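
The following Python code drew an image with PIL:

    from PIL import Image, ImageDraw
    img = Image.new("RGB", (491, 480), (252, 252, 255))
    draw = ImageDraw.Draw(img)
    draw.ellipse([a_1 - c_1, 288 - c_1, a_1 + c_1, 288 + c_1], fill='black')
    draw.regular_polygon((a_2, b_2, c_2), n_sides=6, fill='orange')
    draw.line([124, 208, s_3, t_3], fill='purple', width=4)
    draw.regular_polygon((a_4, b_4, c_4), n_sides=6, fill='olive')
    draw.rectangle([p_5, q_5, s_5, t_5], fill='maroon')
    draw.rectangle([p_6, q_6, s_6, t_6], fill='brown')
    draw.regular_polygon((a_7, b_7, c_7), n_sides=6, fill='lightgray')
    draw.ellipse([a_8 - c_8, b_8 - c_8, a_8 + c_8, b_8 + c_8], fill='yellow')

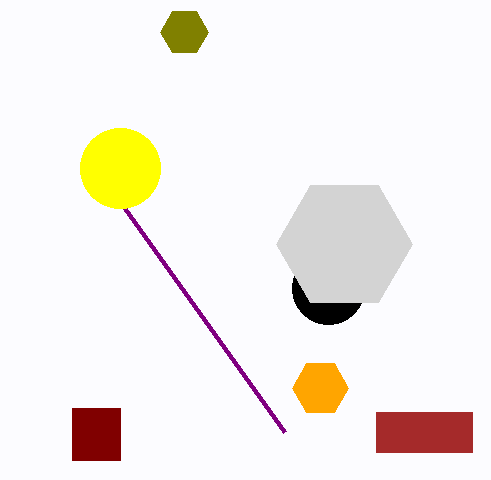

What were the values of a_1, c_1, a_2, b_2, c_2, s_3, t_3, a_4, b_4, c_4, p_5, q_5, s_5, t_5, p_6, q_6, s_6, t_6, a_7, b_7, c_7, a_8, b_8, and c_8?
a_1 = 328, c_1 = 36, a_2 = 320, b_2 = 388, c_2 = 28, s_3 = 284, t_3 = 432, a_4 = 184, b_4 = 32, c_4 = 24, p_5 = 72, q_5 = 408, s_5 = 120, t_5 = 460, p_6 = 376, q_6 = 412, s_6 = 472, t_6 = 452, a_7 = 344, b_7 = 244, c_7 = 68, a_8 = 120, b_8 = 168, c_8 = 40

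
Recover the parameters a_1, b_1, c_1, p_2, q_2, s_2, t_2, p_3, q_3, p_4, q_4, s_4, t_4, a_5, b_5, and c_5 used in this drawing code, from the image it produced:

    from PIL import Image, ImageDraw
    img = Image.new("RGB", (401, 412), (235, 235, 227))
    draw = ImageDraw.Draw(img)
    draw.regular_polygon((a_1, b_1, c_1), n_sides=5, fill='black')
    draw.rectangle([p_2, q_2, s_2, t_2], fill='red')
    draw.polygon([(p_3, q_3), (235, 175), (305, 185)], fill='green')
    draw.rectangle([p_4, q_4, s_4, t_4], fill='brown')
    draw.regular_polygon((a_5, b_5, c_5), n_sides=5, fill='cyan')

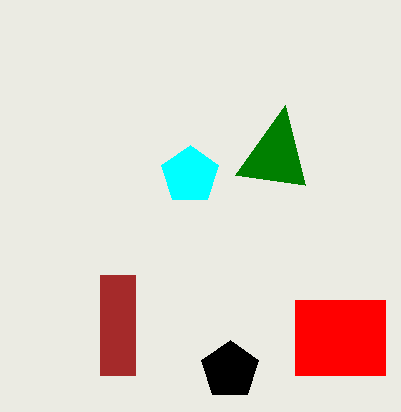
a_1 = 230
b_1 = 370
c_1 = 30
p_2 = 295
q_2 = 300
s_2 = 385
t_2 = 375
p_3 = 285
q_3 = 105
p_4 = 100
q_4 = 275
s_4 = 135
t_4 = 375
a_5 = 190
b_5 = 175
c_5 = 30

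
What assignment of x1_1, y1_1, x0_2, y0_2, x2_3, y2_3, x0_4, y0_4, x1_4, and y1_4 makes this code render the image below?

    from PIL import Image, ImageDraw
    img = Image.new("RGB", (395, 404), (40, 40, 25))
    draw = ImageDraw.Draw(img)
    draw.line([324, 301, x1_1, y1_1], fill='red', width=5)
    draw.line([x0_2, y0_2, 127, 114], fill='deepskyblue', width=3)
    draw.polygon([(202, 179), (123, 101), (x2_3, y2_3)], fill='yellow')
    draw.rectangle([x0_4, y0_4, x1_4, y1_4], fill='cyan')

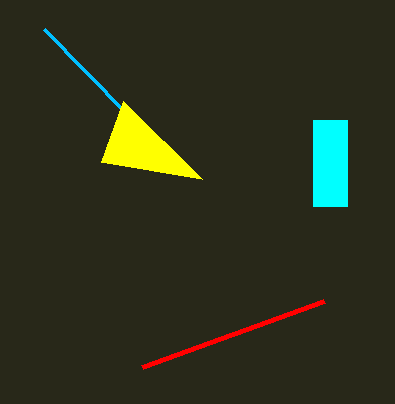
x1_1 = 142; y1_1 = 367; x0_2 = 44; y0_2 = 29; x2_3 = 101; y2_3 = 162; x0_4 = 313; y0_4 = 120; x1_4 = 347; y1_4 = 206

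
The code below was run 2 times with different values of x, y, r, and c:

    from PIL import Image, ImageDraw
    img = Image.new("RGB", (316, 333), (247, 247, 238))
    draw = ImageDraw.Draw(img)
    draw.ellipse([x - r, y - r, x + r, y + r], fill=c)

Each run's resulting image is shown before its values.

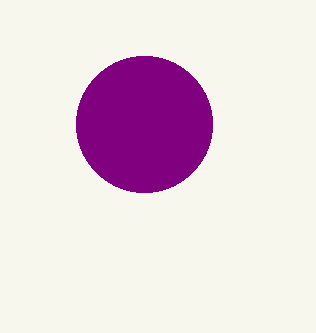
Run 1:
x = 144; y = 124; r = 68; c = 'purple'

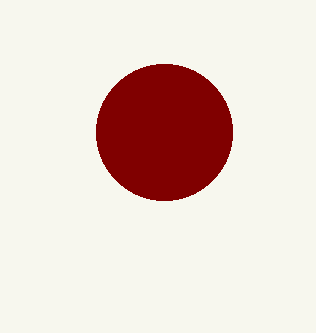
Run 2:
x = 164; y = 132; r = 68; c = 'maroon'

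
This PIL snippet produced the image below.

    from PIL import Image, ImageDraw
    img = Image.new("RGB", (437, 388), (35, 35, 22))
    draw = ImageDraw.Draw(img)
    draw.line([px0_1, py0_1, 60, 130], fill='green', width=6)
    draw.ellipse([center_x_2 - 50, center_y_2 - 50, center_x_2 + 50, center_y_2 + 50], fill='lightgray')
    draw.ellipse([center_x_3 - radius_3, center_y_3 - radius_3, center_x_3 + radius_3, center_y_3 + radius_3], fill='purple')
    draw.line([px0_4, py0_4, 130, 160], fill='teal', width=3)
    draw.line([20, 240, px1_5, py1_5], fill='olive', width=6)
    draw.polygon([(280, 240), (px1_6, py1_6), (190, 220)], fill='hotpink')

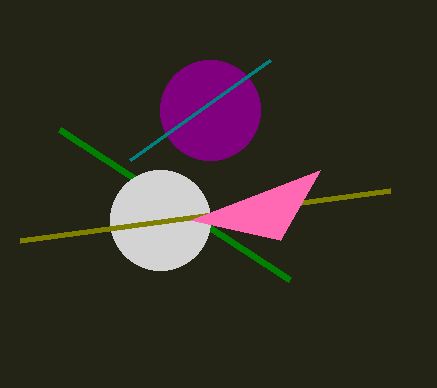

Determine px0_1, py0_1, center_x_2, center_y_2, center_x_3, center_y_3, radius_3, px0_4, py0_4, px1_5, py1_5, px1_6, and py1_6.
px0_1 = 290, py0_1 = 280, center_x_2 = 160, center_y_2 = 220, center_x_3 = 210, center_y_3 = 110, radius_3 = 50, px0_4 = 270, py0_4 = 60, px1_5 = 390, py1_5 = 190, px1_6 = 320, py1_6 = 170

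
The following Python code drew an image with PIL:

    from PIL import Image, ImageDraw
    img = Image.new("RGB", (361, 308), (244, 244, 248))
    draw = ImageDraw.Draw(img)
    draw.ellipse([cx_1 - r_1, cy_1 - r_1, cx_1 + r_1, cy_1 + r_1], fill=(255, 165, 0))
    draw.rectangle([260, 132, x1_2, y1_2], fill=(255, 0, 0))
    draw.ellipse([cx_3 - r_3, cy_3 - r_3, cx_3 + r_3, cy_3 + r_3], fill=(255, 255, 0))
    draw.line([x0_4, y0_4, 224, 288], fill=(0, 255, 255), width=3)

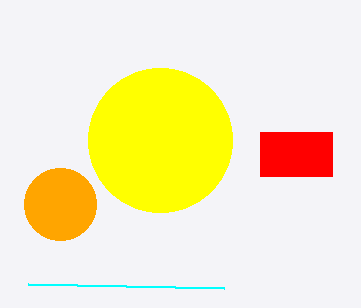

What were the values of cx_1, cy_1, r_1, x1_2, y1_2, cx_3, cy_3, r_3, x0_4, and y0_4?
cx_1 = 60; cy_1 = 204; r_1 = 36; x1_2 = 332; y1_2 = 176; cx_3 = 160; cy_3 = 140; r_3 = 72; x0_4 = 28; y0_4 = 284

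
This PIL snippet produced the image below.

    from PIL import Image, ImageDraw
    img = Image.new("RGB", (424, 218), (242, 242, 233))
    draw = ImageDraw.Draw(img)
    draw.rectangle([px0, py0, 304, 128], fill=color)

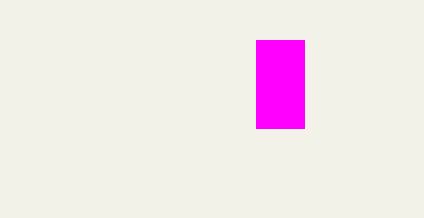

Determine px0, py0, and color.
px0 = 256, py0 = 40, color = 'magenta'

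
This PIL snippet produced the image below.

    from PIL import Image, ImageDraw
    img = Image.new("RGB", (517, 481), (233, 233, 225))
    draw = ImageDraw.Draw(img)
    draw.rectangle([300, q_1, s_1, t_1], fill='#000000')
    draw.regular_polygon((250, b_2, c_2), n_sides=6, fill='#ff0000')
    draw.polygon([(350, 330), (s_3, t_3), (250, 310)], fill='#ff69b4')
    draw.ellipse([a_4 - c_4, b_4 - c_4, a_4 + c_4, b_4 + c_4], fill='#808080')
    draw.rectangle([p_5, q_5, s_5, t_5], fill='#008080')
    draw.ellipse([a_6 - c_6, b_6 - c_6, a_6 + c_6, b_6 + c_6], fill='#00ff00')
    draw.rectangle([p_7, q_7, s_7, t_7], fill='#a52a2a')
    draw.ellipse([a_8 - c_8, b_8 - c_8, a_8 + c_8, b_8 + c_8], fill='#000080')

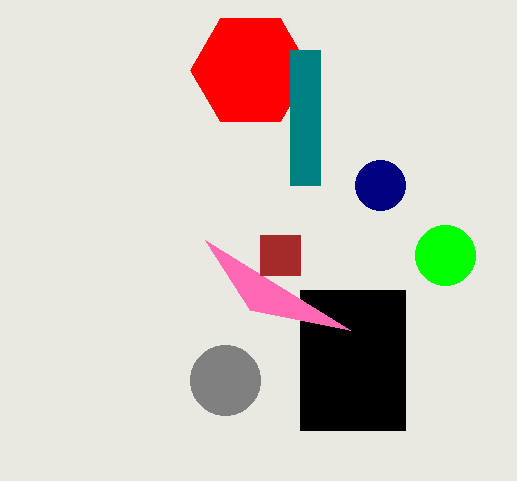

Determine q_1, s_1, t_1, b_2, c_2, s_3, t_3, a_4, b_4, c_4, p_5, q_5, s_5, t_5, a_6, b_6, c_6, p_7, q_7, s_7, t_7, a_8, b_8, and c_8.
q_1 = 290; s_1 = 405; t_1 = 430; b_2 = 70; c_2 = 60; s_3 = 205; t_3 = 240; a_4 = 225; b_4 = 380; c_4 = 35; p_5 = 290; q_5 = 50; s_5 = 320; t_5 = 185; a_6 = 445; b_6 = 255; c_6 = 30; p_7 = 260; q_7 = 235; s_7 = 300; t_7 = 275; a_8 = 380; b_8 = 185; c_8 = 25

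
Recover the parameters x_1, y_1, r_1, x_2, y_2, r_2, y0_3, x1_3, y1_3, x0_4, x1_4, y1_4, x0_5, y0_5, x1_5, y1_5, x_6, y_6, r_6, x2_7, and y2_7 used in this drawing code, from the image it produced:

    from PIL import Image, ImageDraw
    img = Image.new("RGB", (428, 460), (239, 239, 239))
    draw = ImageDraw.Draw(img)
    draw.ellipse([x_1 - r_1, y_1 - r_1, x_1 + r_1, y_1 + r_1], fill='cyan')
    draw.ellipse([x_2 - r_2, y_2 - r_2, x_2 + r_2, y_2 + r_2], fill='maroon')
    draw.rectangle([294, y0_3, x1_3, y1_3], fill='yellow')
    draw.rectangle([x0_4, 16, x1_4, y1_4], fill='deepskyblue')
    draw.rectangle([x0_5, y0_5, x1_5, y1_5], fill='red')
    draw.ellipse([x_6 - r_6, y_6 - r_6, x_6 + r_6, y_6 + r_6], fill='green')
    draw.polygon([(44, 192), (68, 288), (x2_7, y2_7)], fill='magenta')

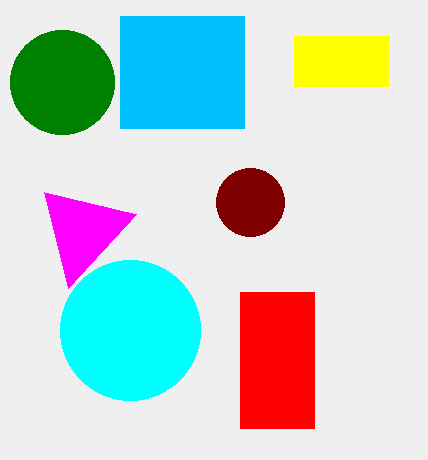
x_1 = 130, y_1 = 330, r_1 = 70, x_2 = 250, y_2 = 202, r_2 = 34, y0_3 = 36, x1_3 = 388, y1_3 = 86, x0_4 = 120, x1_4 = 244, y1_4 = 128, x0_5 = 240, y0_5 = 292, x1_5 = 314, y1_5 = 428, x_6 = 62, y_6 = 82, r_6 = 52, x2_7 = 136, y2_7 = 214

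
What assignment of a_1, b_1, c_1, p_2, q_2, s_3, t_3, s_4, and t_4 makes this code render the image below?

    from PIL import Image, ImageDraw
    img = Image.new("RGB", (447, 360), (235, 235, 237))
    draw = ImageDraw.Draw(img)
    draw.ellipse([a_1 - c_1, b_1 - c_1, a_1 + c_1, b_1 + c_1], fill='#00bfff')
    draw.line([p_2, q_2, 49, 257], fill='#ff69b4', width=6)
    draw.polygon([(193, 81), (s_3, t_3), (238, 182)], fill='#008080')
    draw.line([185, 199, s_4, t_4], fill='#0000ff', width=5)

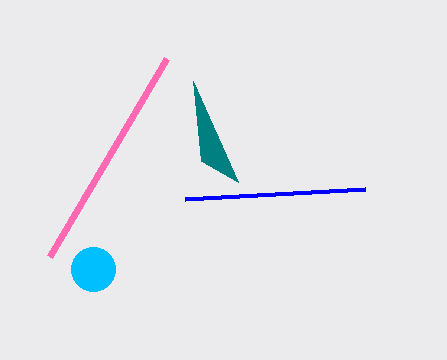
a_1 = 93; b_1 = 269; c_1 = 22; p_2 = 166; q_2 = 59; s_3 = 201; t_3 = 161; s_4 = 365; t_4 = 189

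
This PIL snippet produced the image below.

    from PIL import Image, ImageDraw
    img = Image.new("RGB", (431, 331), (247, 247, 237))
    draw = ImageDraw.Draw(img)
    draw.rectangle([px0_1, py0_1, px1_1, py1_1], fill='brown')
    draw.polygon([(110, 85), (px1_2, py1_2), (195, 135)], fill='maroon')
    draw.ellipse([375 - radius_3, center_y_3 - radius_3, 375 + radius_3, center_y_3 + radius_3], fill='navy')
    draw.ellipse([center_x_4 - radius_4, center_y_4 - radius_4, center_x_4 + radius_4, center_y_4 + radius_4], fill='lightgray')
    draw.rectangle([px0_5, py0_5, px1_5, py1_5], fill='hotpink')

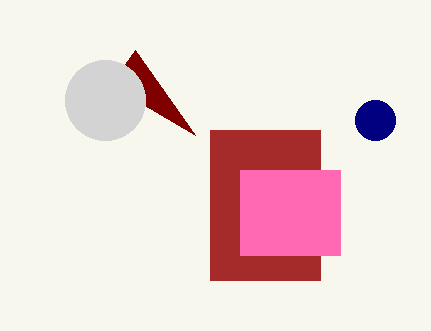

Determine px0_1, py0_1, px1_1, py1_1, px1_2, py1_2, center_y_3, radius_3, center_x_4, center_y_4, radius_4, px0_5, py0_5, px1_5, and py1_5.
px0_1 = 210, py0_1 = 130, px1_1 = 320, py1_1 = 280, px1_2 = 135, py1_2 = 50, center_y_3 = 120, radius_3 = 20, center_x_4 = 105, center_y_4 = 100, radius_4 = 40, px0_5 = 240, py0_5 = 170, px1_5 = 340, py1_5 = 255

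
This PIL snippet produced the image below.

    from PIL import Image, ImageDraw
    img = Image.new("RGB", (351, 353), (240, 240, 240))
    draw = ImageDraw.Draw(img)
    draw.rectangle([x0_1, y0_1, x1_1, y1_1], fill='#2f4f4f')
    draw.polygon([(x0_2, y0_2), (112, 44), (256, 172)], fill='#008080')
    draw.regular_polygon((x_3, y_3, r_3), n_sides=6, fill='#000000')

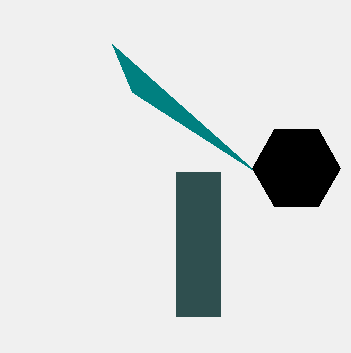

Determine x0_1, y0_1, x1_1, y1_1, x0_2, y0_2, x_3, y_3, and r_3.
x0_1 = 176, y0_1 = 172, x1_1 = 220, y1_1 = 316, x0_2 = 132, y0_2 = 92, x_3 = 296, y_3 = 168, r_3 = 44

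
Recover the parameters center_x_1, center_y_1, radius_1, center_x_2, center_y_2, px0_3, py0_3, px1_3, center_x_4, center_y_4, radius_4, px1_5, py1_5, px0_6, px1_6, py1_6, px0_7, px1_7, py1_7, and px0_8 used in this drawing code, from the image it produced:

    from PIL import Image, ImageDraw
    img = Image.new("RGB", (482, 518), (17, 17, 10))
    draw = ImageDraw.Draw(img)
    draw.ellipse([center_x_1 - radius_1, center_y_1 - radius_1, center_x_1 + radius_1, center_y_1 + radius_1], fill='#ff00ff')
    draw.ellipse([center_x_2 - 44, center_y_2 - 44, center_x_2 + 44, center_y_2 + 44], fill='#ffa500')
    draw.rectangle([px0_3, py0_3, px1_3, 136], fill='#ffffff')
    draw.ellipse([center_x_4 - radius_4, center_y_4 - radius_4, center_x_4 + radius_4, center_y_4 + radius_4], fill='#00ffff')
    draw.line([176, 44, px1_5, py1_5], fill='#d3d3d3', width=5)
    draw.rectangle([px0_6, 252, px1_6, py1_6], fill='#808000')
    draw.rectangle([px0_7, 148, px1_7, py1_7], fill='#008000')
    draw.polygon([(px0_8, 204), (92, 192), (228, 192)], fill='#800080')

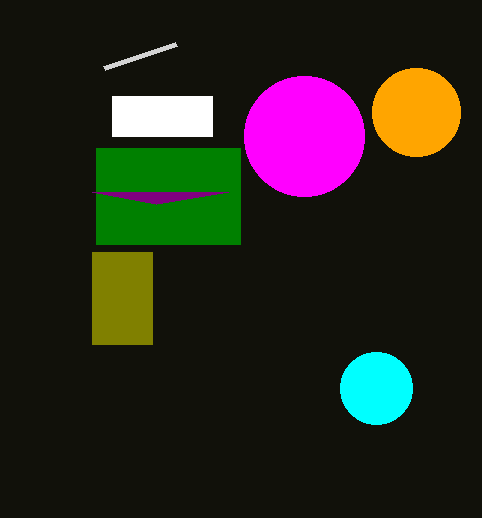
center_x_1 = 304
center_y_1 = 136
radius_1 = 60
center_x_2 = 416
center_y_2 = 112
px0_3 = 112
py0_3 = 96
px1_3 = 212
center_x_4 = 376
center_y_4 = 388
radius_4 = 36
px1_5 = 104
py1_5 = 68
px0_6 = 92
px1_6 = 152
py1_6 = 344
px0_7 = 96
px1_7 = 240
py1_7 = 244
px0_8 = 156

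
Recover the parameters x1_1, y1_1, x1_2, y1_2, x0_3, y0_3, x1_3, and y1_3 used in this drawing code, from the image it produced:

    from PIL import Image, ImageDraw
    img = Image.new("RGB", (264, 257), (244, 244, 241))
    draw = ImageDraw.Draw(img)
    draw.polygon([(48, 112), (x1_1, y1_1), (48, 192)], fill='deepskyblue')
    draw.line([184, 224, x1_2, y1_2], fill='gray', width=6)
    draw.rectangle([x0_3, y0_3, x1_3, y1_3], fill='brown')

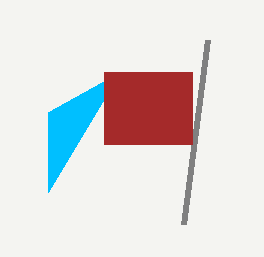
x1_1 = 120, y1_1 = 72, x1_2 = 208, y1_2 = 40, x0_3 = 104, y0_3 = 72, x1_3 = 192, y1_3 = 144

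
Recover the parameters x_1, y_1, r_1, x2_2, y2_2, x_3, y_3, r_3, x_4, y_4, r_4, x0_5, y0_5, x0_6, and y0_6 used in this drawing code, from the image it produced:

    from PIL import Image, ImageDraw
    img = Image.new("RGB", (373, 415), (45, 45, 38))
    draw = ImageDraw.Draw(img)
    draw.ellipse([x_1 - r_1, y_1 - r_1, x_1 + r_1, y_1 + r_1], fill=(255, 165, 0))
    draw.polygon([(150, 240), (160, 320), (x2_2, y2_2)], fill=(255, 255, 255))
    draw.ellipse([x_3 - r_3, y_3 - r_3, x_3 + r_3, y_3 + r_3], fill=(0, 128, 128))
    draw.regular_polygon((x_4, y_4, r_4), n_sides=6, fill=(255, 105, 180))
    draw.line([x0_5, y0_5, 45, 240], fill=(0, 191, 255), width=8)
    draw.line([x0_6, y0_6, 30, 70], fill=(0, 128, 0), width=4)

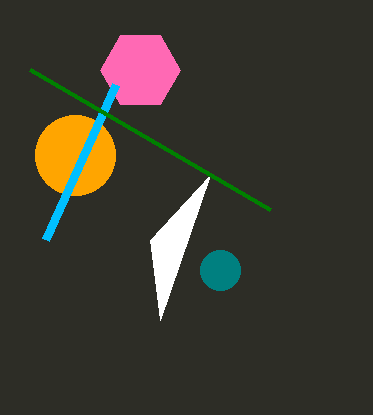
x_1 = 75
y_1 = 155
r_1 = 40
x2_2 = 210
y2_2 = 175
x_3 = 220
y_3 = 270
r_3 = 20
x_4 = 140
y_4 = 70
r_4 = 40
x0_5 = 115
y0_5 = 85
x0_6 = 270
y0_6 = 210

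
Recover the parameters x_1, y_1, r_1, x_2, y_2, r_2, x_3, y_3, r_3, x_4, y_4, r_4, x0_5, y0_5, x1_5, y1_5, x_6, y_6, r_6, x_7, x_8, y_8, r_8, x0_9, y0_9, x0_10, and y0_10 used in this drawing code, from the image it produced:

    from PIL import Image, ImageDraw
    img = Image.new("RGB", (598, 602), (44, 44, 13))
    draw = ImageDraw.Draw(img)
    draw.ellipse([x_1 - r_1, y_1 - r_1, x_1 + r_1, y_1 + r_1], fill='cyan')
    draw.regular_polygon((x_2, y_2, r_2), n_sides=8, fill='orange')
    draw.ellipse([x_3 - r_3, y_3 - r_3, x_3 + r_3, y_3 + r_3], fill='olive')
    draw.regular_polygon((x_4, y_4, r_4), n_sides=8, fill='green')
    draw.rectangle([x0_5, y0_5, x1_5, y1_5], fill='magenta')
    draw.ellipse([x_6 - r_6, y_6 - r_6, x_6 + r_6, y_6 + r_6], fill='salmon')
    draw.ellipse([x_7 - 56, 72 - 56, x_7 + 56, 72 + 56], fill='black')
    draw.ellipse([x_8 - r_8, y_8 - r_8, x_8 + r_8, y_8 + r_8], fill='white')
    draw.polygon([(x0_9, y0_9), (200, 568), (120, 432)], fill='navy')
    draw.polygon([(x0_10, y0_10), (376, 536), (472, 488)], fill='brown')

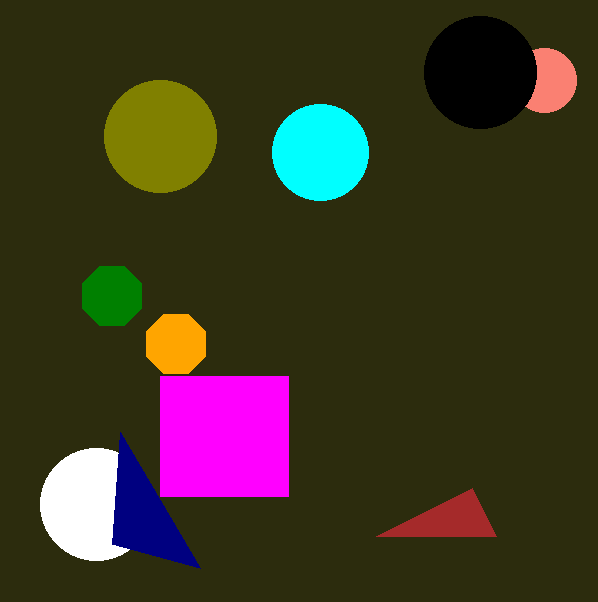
x_1 = 320; y_1 = 152; r_1 = 48; x_2 = 176; y_2 = 344; r_2 = 32; x_3 = 160; y_3 = 136; r_3 = 56; x_4 = 112; y_4 = 296; r_4 = 32; x0_5 = 160; y0_5 = 376; x1_5 = 288; y1_5 = 496; x_6 = 544; y_6 = 80; r_6 = 32; x_7 = 480; x_8 = 96; y_8 = 504; r_8 = 56; x0_9 = 112; y0_9 = 544; x0_10 = 496; y0_10 = 536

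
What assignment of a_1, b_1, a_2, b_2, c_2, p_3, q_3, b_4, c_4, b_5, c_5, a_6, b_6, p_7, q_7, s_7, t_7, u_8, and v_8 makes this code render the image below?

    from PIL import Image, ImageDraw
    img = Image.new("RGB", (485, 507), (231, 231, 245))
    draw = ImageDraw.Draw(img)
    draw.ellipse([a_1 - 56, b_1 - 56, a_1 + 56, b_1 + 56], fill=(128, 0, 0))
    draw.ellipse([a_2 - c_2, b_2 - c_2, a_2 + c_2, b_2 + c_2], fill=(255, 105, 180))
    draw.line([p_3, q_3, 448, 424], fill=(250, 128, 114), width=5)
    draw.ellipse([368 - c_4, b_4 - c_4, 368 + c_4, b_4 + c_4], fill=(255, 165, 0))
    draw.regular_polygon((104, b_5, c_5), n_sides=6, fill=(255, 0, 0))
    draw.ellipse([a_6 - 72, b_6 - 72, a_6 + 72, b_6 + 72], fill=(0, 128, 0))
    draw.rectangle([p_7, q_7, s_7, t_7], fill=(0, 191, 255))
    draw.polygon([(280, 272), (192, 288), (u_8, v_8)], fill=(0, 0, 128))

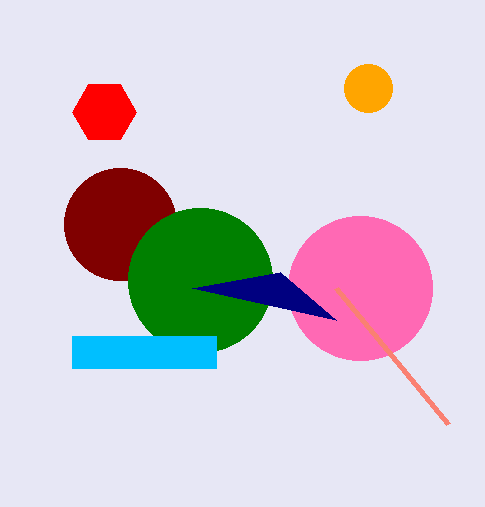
a_1 = 120; b_1 = 224; a_2 = 360; b_2 = 288; c_2 = 72; p_3 = 336; q_3 = 288; b_4 = 88; c_4 = 24; b_5 = 112; c_5 = 32; a_6 = 200; b_6 = 280; p_7 = 72; q_7 = 336; s_7 = 216; t_7 = 368; u_8 = 336; v_8 = 320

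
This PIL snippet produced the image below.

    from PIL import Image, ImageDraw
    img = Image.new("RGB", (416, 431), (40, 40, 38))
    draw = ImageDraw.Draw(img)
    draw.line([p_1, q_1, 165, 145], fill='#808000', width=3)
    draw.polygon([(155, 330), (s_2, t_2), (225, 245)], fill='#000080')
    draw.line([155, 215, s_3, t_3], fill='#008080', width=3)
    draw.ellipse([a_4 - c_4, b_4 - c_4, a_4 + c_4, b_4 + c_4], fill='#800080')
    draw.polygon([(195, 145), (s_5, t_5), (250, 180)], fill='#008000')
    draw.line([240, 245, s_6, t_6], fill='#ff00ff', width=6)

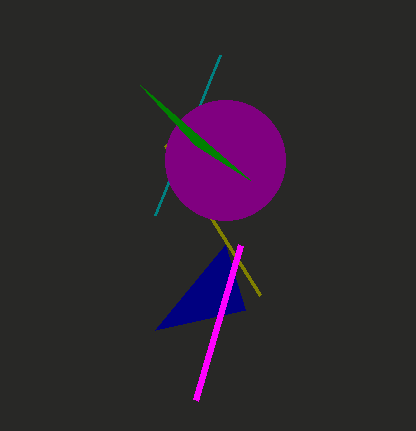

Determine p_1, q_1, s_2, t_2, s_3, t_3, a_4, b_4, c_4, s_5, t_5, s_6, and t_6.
p_1 = 260
q_1 = 295
s_2 = 245
t_2 = 310
s_3 = 220
t_3 = 55
a_4 = 225
b_4 = 160
c_4 = 60
s_5 = 140
t_5 = 85
s_6 = 195
t_6 = 400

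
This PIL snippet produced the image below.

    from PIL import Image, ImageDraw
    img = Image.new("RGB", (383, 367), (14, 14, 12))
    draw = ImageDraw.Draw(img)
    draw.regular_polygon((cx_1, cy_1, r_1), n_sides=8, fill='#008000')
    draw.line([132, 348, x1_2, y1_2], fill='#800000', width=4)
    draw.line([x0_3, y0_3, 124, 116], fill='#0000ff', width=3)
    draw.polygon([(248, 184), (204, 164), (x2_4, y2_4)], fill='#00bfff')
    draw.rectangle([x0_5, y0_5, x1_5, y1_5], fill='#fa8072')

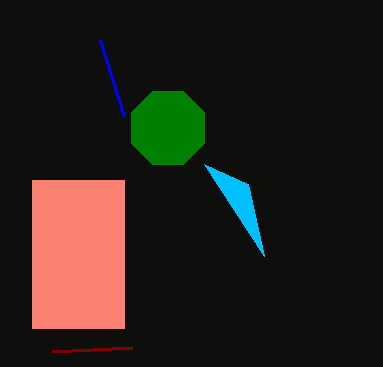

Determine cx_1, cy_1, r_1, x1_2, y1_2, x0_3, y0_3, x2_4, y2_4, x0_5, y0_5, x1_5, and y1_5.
cx_1 = 168, cy_1 = 128, r_1 = 40, x1_2 = 52, y1_2 = 352, x0_3 = 100, y0_3 = 40, x2_4 = 264, y2_4 = 256, x0_5 = 32, y0_5 = 180, x1_5 = 124, y1_5 = 328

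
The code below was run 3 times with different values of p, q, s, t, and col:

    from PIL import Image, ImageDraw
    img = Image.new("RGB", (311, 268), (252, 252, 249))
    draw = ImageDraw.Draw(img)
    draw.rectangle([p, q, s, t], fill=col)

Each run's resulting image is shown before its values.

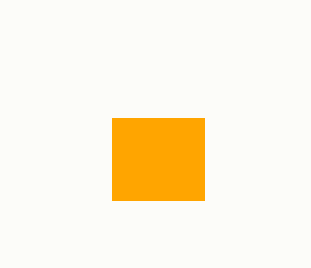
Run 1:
p = 112
q = 118
s = 204
t = 200
col = 'orange'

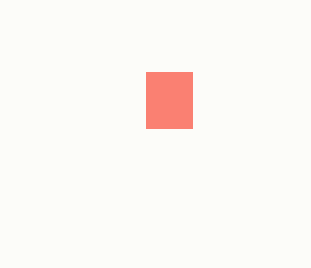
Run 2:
p = 146, q = 72, s = 192, t = 128, col = 'salmon'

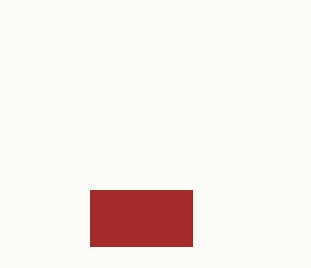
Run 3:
p = 90; q = 190; s = 192; t = 246; col = 'brown'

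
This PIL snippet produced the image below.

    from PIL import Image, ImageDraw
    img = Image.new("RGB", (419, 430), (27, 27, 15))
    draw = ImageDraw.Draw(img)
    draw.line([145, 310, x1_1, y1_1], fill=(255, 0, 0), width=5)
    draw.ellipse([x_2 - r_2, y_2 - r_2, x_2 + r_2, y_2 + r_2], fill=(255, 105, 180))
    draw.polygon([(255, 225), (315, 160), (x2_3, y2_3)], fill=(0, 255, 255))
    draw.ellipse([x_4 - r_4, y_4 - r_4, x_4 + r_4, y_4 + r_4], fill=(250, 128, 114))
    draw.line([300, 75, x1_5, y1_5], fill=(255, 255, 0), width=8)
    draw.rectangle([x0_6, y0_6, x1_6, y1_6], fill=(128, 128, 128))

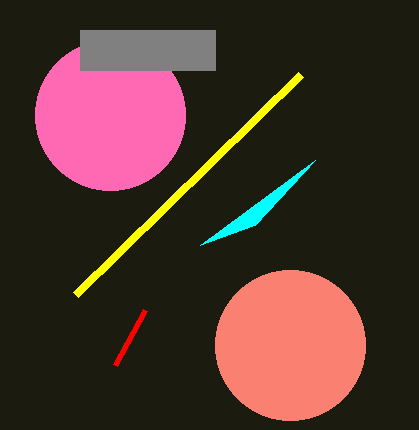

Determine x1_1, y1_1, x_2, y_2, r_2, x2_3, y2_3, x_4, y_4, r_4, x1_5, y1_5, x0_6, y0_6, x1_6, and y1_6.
x1_1 = 115, y1_1 = 365, x_2 = 110, y_2 = 115, r_2 = 75, x2_3 = 200, y2_3 = 245, x_4 = 290, y_4 = 345, r_4 = 75, x1_5 = 75, y1_5 = 295, x0_6 = 80, y0_6 = 30, x1_6 = 215, y1_6 = 70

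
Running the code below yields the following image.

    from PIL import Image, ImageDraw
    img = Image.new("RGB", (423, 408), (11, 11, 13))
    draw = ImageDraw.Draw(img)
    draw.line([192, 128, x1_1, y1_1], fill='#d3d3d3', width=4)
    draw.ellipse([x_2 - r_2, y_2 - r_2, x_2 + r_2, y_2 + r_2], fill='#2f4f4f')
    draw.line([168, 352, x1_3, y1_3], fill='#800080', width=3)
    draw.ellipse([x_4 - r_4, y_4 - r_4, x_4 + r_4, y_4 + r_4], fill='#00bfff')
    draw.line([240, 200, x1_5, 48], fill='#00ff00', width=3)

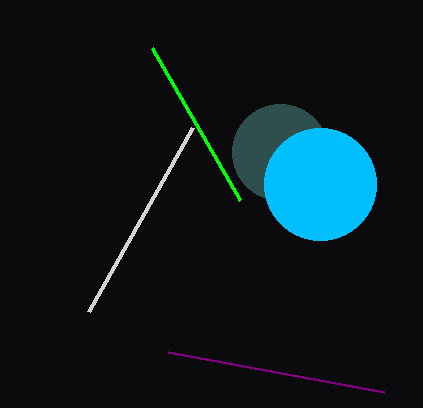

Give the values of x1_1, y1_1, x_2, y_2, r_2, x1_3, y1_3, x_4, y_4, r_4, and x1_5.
x1_1 = 88, y1_1 = 312, x_2 = 280, y_2 = 152, r_2 = 48, x1_3 = 384, y1_3 = 392, x_4 = 320, y_4 = 184, r_4 = 56, x1_5 = 152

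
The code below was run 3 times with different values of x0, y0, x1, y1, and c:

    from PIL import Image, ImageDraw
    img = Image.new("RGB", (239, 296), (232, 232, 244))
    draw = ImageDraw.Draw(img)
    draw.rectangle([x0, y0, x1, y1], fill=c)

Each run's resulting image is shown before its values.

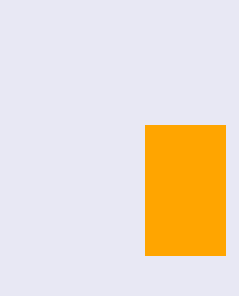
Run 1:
x0 = 145
y0 = 125
x1 = 225
y1 = 255
c = 'orange'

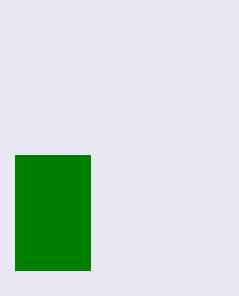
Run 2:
x0 = 15
y0 = 155
x1 = 90
y1 = 270
c = 'green'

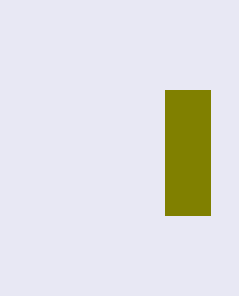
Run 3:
x0 = 165, y0 = 90, x1 = 210, y1 = 215, c = 'olive'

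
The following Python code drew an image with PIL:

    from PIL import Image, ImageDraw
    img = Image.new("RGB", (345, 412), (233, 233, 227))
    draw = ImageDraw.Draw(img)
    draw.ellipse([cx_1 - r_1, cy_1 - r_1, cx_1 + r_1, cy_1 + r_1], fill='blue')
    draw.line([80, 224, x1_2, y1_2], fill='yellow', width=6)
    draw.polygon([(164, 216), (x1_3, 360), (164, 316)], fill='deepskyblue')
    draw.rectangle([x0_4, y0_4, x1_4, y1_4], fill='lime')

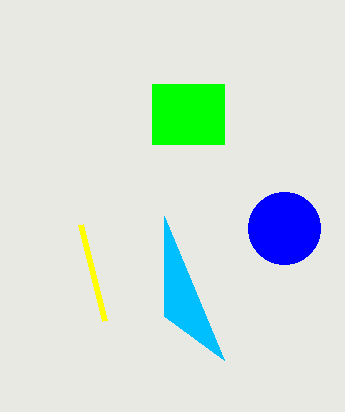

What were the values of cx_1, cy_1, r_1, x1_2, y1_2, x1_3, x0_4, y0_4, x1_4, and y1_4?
cx_1 = 284
cy_1 = 228
r_1 = 36
x1_2 = 104
y1_2 = 320
x1_3 = 224
x0_4 = 152
y0_4 = 84
x1_4 = 224
y1_4 = 144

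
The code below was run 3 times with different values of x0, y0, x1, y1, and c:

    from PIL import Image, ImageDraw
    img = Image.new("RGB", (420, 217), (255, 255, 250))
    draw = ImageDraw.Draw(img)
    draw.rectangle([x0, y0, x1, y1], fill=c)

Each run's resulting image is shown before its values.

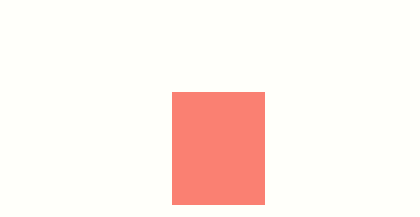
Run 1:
x0 = 172; y0 = 92; x1 = 264; y1 = 204; c = 'salmon'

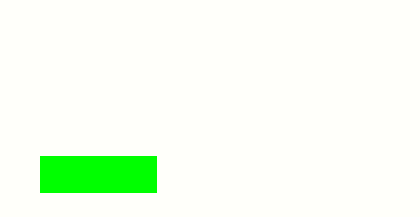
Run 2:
x0 = 40; y0 = 156; x1 = 156; y1 = 192; c = 'lime'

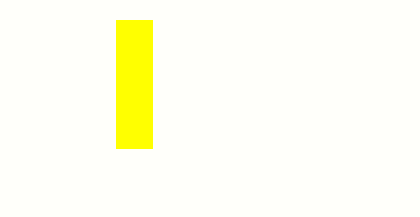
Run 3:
x0 = 116; y0 = 20; x1 = 152; y1 = 148; c = 'yellow'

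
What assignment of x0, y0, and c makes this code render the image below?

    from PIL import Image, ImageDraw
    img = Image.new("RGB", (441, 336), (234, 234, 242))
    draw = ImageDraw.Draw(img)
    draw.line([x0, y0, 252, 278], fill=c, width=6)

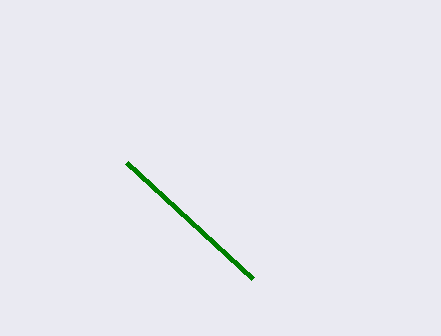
x0 = 126, y0 = 162, c = 'green'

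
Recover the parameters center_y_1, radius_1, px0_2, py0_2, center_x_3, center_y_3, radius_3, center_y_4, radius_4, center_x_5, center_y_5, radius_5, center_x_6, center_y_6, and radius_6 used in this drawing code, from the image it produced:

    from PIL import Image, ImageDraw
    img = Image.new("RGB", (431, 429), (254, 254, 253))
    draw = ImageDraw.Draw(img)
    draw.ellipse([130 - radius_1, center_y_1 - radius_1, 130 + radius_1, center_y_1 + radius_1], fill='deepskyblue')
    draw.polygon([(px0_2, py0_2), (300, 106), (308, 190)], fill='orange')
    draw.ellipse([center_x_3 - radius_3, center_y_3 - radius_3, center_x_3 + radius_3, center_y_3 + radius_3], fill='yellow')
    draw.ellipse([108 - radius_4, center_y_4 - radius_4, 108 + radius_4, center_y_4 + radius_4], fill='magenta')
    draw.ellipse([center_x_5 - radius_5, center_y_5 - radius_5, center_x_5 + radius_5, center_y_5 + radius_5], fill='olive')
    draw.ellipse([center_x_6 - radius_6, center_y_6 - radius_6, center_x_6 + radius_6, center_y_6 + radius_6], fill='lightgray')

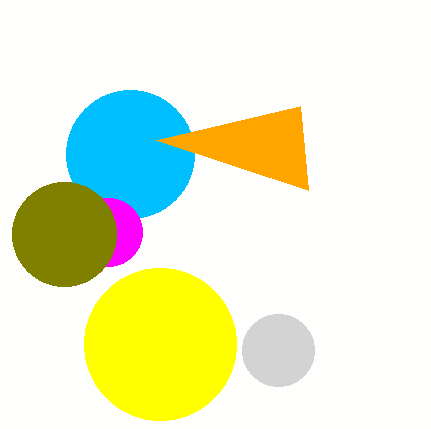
center_y_1 = 154; radius_1 = 64; px0_2 = 156; py0_2 = 140; center_x_3 = 160; center_y_3 = 344; radius_3 = 76; center_y_4 = 232; radius_4 = 34; center_x_5 = 64; center_y_5 = 234; radius_5 = 52; center_x_6 = 278; center_y_6 = 350; radius_6 = 36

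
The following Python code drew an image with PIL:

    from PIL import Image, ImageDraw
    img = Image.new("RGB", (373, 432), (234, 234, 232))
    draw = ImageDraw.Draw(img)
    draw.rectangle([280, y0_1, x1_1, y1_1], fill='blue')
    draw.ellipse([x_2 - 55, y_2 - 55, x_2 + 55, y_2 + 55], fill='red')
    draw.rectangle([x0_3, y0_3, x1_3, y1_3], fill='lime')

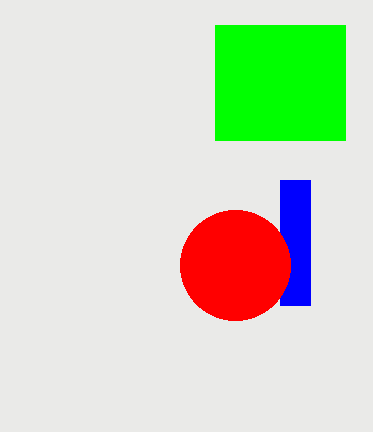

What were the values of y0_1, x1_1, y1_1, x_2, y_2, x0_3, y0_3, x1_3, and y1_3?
y0_1 = 180
x1_1 = 310
y1_1 = 305
x_2 = 235
y_2 = 265
x0_3 = 215
y0_3 = 25
x1_3 = 345
y1_3 = 140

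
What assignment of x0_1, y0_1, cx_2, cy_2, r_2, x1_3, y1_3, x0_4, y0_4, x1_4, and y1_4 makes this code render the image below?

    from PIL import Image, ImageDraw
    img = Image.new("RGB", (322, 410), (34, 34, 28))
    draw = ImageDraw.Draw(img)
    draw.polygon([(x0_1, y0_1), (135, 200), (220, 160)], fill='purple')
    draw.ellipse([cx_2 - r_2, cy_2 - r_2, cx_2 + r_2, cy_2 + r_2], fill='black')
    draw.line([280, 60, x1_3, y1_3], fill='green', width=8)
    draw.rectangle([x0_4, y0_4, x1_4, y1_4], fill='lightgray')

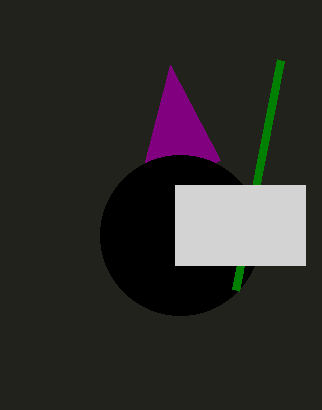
x0_1 = 170, y0_1 = 65, cx_2 = 180, cy_2 = 235, r_2 = 80, x1_3 = 235, y1_3 = 290, x0_4 = 175, y0_4 = 185, x1_4 = 305, y1_4 = 265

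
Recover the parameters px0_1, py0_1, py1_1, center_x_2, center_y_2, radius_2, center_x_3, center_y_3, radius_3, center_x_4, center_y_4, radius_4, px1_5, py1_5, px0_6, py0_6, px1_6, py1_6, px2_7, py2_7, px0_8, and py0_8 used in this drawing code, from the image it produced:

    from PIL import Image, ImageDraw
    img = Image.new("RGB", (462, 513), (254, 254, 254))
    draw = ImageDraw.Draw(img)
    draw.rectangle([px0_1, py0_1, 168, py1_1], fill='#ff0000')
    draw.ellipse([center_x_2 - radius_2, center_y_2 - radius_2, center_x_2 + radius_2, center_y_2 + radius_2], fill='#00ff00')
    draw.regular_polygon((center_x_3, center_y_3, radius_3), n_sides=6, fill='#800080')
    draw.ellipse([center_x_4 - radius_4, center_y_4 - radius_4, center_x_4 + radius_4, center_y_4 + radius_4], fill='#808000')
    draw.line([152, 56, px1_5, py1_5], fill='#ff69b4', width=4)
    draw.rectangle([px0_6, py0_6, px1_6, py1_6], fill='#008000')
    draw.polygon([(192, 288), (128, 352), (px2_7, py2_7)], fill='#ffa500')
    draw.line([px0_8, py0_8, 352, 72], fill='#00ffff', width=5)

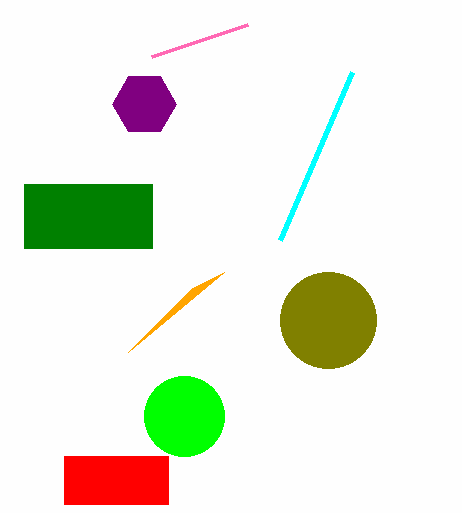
px0_1 = 64, py0_1 = 456, py1_1 = 504, center_x_2 = 184, center_y_2 = 416, radius_2 = 40, center_x_3 = 144, center_y_3 = 104, radius_3 = 32, center_x_4 = 328, center_y_4 = 320, radius_4 = 48, px1_5 = 248, py1_5 = 24, px0_6 = 24, py0_6 = 184, px1_6 = 152, py1_6 = 248, px2_7 = 224, py2_7 = 272, px0_8 = 280, py0_8 = 240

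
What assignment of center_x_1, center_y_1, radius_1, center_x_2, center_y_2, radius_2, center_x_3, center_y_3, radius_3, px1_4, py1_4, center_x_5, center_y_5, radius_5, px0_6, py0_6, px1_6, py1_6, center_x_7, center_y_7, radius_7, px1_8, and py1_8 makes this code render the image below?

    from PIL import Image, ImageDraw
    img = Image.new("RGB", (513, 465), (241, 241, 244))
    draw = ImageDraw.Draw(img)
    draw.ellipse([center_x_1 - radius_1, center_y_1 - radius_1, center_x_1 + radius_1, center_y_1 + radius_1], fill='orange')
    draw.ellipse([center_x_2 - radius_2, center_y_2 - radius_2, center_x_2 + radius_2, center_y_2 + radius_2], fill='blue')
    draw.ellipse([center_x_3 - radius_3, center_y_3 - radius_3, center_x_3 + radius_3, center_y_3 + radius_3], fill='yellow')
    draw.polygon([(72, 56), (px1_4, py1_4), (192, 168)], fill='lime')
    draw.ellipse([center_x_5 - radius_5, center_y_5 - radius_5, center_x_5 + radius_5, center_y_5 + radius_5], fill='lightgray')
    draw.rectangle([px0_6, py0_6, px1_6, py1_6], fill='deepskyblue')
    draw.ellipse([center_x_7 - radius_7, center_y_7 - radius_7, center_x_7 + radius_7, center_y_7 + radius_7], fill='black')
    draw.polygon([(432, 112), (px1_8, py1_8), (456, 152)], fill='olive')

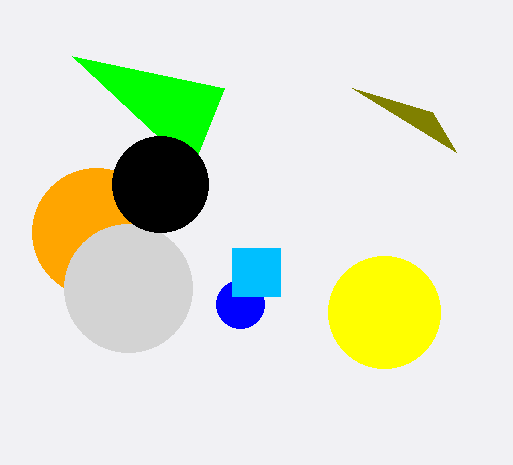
center_x_1 = 96, center_y_1 = 232, radius_1 = 64, center_x_2 = 240, center_y_2 = 304, radius_2 = 24, center_x_3 = 384, center_y_3 = 312, radius_3 = 56, px1_4 = 224, py1_4 = 88, center_x_5 = 128, center_y_5 = 288, radius_5 = 64, px0_6 = 232, py0_6 = 248, px1_6 = 280, py1_6 = 296, center_x_7 = 160, center_y_7 = 184, radius_7 = 48, px1_8 = 352, py1_8 = 88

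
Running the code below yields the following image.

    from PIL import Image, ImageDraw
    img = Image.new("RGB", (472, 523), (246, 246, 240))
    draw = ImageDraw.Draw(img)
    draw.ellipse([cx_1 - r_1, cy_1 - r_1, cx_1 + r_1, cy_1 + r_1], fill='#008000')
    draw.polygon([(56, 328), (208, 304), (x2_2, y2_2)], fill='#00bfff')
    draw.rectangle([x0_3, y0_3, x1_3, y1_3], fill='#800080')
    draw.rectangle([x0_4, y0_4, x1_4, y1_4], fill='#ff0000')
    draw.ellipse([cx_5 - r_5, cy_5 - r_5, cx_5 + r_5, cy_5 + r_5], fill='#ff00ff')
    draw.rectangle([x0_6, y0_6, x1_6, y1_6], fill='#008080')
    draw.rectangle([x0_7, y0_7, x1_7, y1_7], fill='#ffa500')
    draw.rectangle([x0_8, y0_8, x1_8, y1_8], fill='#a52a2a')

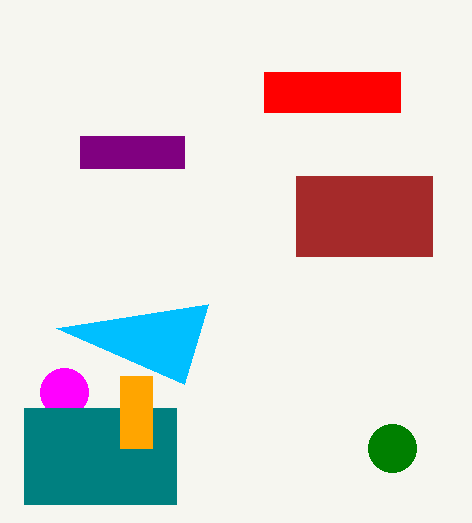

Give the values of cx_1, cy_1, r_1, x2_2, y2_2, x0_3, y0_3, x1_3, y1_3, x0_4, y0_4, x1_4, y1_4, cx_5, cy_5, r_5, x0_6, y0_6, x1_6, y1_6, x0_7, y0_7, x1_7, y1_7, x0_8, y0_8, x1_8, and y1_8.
cx_1 = 392
cy_1 = 448
r_1 = 24
x2_2 = 184
y2_2 = 384
x0_3 = 80
y0_3 = 136
x1_3 = 184
y1_3 = 168
x0_4 = 264
y0_4 = 72
x1_4 = 400
y1_4 = 112
cx_5 = 64
cy_5 = 392
r_5 = 24
x0_6 = 24
y0_6 = 408
x1_6 = 176
y1_6 = 504
x0_7 = 120
y0_7 = 376
x1_7 = 152
y1_7 = 448
x0_8 = 296
y0_8 = 176
x1_8 = 432
y1_8 = 256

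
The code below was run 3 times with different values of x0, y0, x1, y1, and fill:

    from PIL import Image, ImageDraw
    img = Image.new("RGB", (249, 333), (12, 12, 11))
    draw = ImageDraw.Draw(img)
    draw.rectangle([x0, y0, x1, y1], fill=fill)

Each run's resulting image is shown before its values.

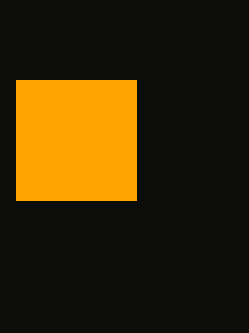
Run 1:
x0 = 16; y0 = 80; x1 = 136; y1 = 200; fill = 'orange'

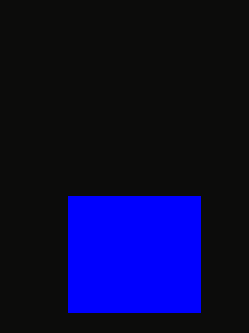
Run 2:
x0 = 68, y0 = 196, x1 = 200, y1 = 312, fill = 'blue'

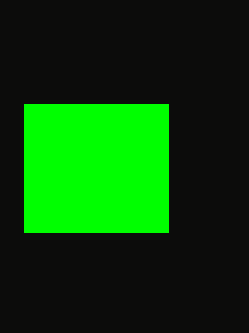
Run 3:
x0 = 24; y0 = 104; x1 = 168; y1 = 232; fill = 'lime'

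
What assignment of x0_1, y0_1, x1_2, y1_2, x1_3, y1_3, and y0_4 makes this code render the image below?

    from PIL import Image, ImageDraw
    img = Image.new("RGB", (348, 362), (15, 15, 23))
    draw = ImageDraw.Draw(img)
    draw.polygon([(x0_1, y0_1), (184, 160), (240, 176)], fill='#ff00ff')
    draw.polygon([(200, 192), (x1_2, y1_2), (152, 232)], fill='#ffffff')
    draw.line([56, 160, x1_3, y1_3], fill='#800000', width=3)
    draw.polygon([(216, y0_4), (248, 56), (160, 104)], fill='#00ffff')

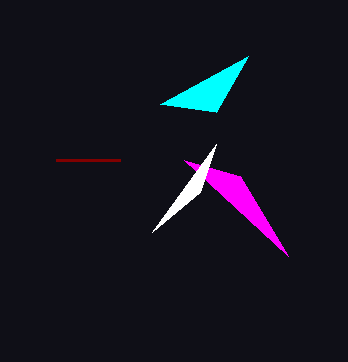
x0_1 = 288, y0_1 = 256, x1_2 = 216, y1_2 = 144, x1_3 = 120, y1_3 = 160, y0_4 = 112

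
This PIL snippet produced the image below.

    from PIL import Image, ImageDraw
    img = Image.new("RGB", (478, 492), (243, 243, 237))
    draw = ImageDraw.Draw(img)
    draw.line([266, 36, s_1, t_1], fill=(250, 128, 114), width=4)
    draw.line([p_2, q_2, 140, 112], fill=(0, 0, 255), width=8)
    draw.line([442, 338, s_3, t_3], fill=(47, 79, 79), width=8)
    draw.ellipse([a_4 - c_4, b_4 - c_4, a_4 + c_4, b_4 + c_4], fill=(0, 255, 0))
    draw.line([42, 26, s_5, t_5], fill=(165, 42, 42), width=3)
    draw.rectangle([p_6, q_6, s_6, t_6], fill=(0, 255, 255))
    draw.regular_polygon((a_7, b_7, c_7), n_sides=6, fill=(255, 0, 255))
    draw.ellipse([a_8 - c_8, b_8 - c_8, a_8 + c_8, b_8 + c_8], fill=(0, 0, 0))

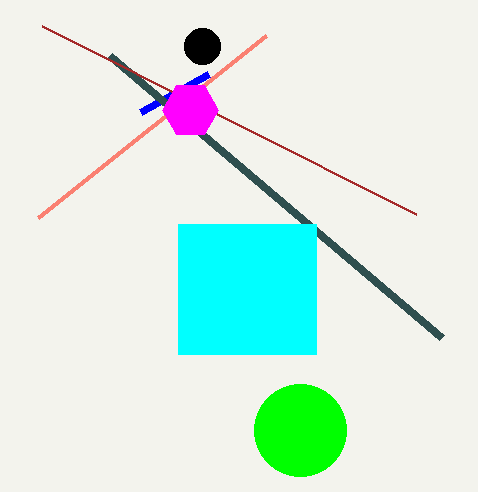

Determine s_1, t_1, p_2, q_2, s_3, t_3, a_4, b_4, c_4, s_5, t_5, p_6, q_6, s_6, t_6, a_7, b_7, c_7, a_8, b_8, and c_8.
s_1 = 38
t_1 = 218
p_2 = 208
q_2 = 74
s_3 = 110
t_3 = 56
a_4 = 300
b_4 = 430
c_4 = 46
s_5 = 416
t_5 = 214
p_6 = 178
q_6 = 224
s_6 = 316
t_6 = 354
a_7 = 190
b_7 = 110
c_7 = 28
a_8 = 202
b_8 = 46
c_8 = 18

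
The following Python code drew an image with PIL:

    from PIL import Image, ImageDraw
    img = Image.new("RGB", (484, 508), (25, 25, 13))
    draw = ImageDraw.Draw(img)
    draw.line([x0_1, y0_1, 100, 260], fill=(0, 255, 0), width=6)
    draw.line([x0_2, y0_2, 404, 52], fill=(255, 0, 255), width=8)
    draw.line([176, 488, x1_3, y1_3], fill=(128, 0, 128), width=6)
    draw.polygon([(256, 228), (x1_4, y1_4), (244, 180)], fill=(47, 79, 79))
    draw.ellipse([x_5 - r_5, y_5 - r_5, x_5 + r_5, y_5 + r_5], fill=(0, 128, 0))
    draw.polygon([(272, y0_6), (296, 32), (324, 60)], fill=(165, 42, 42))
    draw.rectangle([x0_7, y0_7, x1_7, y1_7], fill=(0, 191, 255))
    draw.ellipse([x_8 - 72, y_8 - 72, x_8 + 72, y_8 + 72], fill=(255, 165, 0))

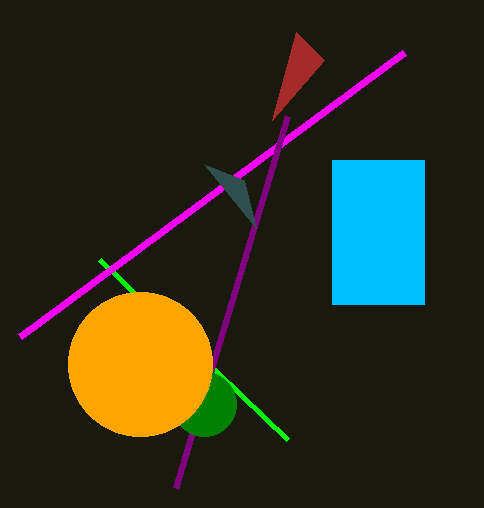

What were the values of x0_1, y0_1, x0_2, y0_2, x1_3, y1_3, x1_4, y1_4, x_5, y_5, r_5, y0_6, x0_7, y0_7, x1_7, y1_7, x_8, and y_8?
x0_1 = 288, y0_1 = 440, x0_2 = 20, y0_2 = 336, x1_3 = 288, y1_3 = 116, x1_4 = 204, y1_4 = 164, x_5 = 204, y_5 = 404, r_5 = 32, y0_6 = 120, x0_7 = 332, y0_7 = 160, x1_7 = 424, y1_7 = 304, x_8 = 140, y_8 = 364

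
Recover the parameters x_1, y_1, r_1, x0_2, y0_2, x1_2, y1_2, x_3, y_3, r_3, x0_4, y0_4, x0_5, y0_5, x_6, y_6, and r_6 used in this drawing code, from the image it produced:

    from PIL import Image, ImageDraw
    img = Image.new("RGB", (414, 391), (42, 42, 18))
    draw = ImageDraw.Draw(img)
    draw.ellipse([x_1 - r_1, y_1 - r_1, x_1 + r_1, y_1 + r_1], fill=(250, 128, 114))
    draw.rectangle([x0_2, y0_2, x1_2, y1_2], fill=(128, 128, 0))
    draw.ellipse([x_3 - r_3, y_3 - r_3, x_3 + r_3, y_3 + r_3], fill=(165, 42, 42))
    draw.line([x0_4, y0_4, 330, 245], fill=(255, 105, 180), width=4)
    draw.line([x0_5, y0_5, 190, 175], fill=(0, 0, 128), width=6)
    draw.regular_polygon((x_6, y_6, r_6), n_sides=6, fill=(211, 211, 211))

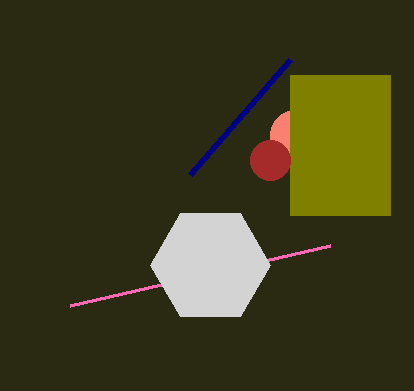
x_1 = 295
y_1 = 135
r_1 = 25
x0_2 = 290
y0_2 = 75
x1_2 = 390
y1_2 = 215
x_3 = 270
y_3 = 160
r_3 = 20
x0_4 = 70
y0_4 = 305
x0_5 = 290
y0_5 = 60
x_6 = 210
y_6 = 265
r_6 = 60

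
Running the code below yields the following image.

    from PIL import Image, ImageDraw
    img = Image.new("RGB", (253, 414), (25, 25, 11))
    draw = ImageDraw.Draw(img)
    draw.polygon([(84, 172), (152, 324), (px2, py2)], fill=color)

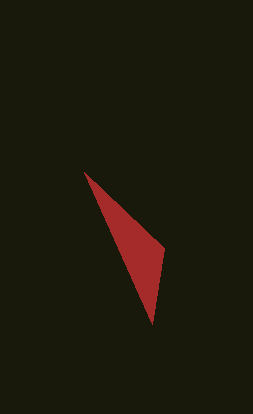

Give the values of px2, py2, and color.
px2 = 164, py2 = 248, color = 'brown'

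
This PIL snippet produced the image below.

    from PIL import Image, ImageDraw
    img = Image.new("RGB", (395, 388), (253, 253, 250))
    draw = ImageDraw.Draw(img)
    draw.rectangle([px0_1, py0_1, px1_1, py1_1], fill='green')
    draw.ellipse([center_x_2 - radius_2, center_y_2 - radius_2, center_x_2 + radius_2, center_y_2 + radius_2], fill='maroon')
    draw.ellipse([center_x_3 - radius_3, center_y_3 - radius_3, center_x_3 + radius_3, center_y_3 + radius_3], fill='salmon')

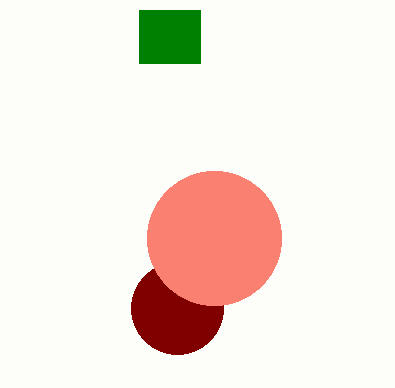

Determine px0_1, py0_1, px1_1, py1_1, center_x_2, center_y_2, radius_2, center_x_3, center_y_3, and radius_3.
px0_1 = 139; py0_1 = 10; px1_1 = 200; py1_1 = 63; center_x_2 = 177; center_y_2 = 308; radius_2 = 46; center_x_3 = 214; center_y_3 = 238; radius_3 = 67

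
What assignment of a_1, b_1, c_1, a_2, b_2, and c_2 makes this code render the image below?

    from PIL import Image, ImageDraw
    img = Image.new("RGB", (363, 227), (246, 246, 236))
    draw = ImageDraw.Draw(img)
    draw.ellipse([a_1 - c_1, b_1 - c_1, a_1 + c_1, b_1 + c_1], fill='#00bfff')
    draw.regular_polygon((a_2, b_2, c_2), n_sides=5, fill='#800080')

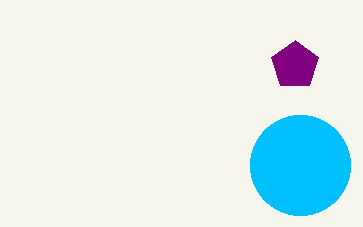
a_1 = 300
b_1 = 165
c_1 = 50
a_2 = 295
b_2 = 65
c_2 = 25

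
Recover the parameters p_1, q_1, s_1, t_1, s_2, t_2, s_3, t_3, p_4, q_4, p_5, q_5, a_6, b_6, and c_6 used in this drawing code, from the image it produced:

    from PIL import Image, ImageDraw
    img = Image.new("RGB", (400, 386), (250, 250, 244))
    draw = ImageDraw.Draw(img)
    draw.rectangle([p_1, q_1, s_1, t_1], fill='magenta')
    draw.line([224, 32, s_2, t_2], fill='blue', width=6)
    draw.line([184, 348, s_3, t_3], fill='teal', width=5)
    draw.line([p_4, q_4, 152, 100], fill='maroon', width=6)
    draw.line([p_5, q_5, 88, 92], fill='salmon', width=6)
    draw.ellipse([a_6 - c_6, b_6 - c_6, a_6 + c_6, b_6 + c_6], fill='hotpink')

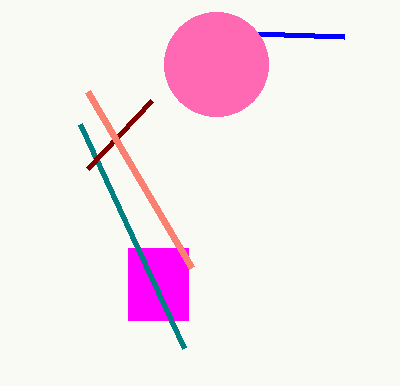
p_1 = 128, q_1 = 248, s_1 = 188, t_1 = 320, s_2 = 344, t_2 = 36, s_3 = 80, t_3 = 124, p_4 = 88, q_4 = 168, p_5 = 192, q_5 = 268, a_6 = 216, b_6 = 64, c_6 = 52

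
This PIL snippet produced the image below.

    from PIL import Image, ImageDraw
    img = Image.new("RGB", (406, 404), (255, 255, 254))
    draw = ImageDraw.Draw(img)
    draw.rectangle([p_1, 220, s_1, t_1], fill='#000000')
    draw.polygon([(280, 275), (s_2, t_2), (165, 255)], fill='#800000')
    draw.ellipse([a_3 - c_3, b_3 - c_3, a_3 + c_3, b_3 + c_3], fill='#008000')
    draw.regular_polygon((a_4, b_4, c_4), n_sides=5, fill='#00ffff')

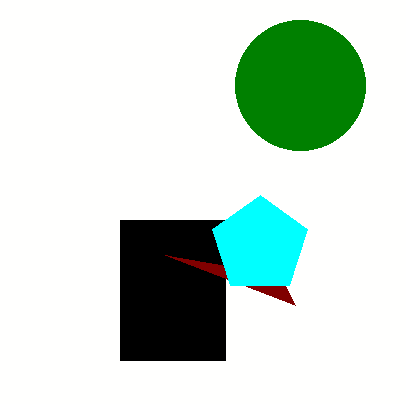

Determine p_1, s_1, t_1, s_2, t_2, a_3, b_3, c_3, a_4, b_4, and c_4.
p_1 = 120, s_1 = 225, t_1 = 360, s_2 = 295, t_2 = 305, a_3 = 300, b_3 = 85, c_3 = 65, a_4 = 260, b_4 = 245, c_4 = 50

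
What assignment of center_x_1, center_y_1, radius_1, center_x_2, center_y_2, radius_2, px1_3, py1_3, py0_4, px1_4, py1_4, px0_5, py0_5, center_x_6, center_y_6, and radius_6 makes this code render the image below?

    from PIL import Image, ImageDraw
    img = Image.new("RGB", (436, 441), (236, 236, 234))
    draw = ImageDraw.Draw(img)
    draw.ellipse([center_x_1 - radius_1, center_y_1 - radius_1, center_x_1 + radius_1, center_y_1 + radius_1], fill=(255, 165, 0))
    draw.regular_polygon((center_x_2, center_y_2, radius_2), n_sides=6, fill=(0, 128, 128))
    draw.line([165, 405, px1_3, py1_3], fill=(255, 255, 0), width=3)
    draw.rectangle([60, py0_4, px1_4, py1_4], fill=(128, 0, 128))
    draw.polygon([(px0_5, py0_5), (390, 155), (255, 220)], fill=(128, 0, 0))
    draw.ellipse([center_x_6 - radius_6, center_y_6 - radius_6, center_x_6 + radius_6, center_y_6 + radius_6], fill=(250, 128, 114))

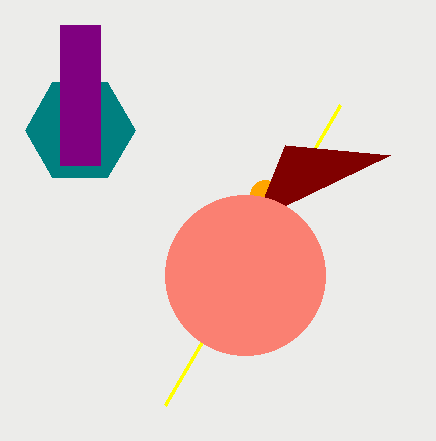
center_x_1 = 265; center_y_1 = 195; radius_1 = 15; center_x_2 = 80; center_y_2 = 130; radius_2 = 55; px1_3 = 340; py1_3 = 105; py0_4 = 25; px1_4 = 100; py1_4 = 165; px0_5 = 285; py0_5 = 145; center_x_6 = 245; center_y_6 = 275; radius_6 = 80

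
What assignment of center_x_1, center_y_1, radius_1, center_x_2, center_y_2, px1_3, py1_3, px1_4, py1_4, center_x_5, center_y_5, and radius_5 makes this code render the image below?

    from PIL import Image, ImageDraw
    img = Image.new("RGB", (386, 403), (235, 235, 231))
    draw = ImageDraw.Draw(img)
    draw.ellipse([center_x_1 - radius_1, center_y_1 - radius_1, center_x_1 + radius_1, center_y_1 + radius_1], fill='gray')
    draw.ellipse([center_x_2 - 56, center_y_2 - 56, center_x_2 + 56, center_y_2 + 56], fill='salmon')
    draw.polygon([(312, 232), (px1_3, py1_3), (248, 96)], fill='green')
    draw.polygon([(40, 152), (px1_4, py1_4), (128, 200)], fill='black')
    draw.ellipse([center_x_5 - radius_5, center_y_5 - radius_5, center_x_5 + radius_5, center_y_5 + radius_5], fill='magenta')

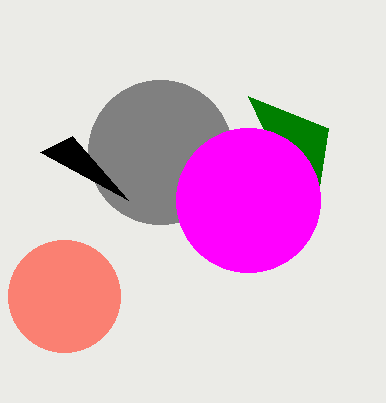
center_x_1 = 160
center_y_1 = 152
radius_1 = 72
center_x_2 = 64
center_y_2 = 296
px1_3 = 328
py1_3 = 128
px1_4 = 72
py1_4 = 136
center_x_5 = 248
center_y_5 = 200
radius_5 = 72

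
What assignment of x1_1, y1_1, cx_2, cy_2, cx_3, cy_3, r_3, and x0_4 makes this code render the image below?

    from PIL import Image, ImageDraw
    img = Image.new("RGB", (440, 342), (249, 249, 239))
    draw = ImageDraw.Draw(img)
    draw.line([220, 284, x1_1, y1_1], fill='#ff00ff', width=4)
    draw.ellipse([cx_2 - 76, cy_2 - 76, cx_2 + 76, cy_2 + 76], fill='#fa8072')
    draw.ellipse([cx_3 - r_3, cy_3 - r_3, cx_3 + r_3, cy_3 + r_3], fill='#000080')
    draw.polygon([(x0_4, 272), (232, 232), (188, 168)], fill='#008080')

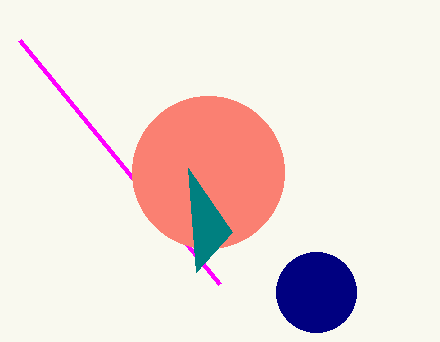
x1_1 = 20, y1_1 = 40, cx_2 = 208, cy_2 = 172, cx_3 = 316, cy_3 = 292, r_3 = 40, x0_4 = 196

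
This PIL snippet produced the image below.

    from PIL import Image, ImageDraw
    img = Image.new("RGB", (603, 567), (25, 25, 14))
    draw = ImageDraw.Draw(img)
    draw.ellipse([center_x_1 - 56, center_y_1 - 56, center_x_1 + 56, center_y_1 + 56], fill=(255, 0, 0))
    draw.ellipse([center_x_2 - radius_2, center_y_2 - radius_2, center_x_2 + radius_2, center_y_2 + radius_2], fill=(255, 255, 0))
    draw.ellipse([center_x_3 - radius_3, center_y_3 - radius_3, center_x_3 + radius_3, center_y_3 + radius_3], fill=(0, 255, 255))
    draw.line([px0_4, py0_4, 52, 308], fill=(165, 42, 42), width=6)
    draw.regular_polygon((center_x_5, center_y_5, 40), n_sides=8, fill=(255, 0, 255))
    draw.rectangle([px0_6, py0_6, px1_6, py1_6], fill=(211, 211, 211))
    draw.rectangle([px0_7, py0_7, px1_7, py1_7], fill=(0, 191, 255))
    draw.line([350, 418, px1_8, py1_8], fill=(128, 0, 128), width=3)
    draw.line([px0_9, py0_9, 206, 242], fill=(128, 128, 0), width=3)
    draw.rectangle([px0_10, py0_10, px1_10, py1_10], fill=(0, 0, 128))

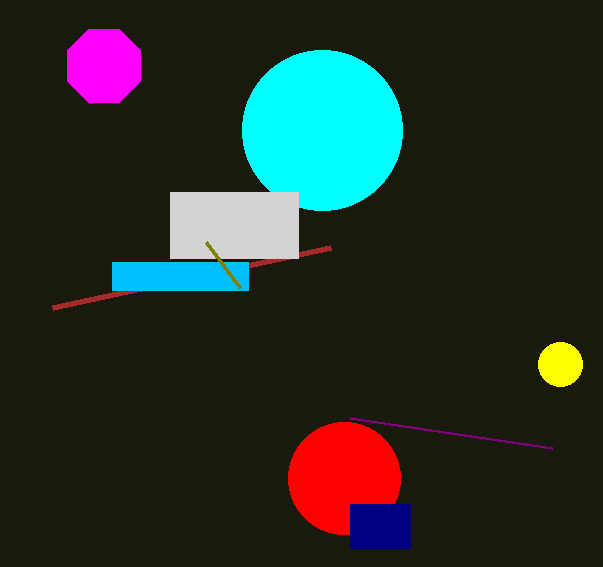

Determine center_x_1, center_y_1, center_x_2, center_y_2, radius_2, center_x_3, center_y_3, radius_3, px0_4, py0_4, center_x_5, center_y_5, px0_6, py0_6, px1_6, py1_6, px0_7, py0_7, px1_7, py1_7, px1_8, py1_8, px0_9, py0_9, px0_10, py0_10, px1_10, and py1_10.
center_x_1 = 344
center_y_1 = 478
center_x_2 = 560
center_y_2 = 364
radius_2 = 22
center_x_3 = 322
center_y_3 = 130
radius_3 = 80
px0_4 = 330
py0_4 = 248
center_x_5 = 104
center_y_5 = 66
px0_6 = 170
py0_6 = 192
px1_6 = 298
py1_6 = 258
px0_7 = 112
py0_7 = 262
px1_7 = 248
py1_7 = 290
px1_8 = 552
py1_8 = 448
px0_9 = 240
py0_9 = 288
px0_10 = 350
py0_10 = 504
px1_10 = 410
py1_10 = 548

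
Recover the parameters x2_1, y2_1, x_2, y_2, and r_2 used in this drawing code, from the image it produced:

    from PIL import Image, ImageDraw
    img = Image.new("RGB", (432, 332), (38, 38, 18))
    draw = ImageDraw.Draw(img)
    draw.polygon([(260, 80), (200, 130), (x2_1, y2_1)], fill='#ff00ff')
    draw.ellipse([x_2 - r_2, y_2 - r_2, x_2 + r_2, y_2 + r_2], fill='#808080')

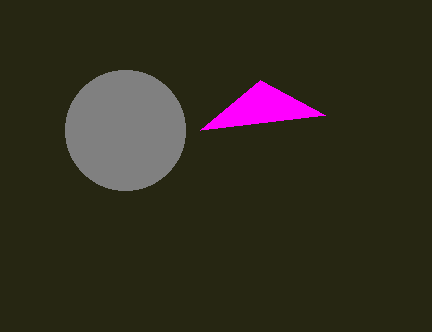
x2_1 = 325, y2_1 = 115, x_2 = 125, y_2 = 130, r_2 = 60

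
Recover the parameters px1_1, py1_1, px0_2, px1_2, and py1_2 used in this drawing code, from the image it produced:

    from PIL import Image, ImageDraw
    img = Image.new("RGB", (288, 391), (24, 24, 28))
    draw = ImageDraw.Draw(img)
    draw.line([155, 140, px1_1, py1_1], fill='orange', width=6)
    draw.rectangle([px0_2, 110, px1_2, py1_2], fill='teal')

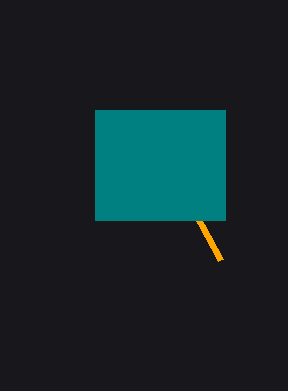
px1_1 = 220
py1_1 = 260
px0_2 = 95
px1_2 = 225
py1_2 = 220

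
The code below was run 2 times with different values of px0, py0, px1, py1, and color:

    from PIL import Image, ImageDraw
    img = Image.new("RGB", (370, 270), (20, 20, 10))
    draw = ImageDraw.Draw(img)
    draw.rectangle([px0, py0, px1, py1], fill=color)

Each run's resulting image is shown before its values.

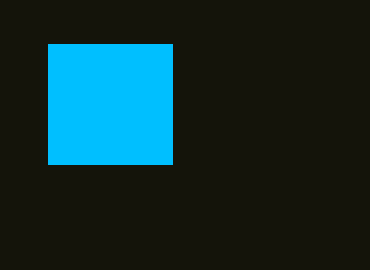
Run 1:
px0 = 48
py0 = 44
px1 = 172
py1 = 164
color = 'deepskyblue'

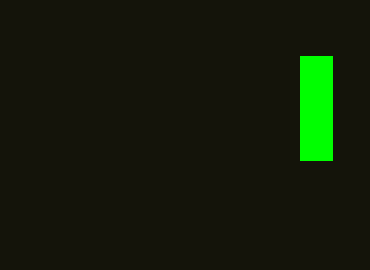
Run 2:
px0 = 300
py0 = 56
px1 = 332
py1 = 160
color = 'lime'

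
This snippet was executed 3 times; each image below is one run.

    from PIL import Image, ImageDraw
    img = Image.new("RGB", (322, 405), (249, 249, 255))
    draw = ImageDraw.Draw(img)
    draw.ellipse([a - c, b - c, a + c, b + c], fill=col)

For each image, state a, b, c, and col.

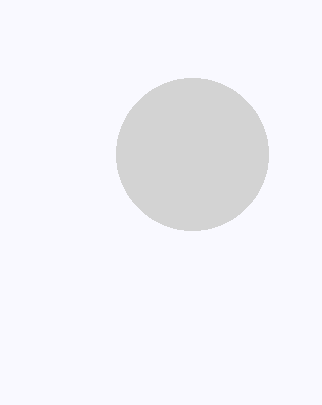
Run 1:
a = 192; b = 154; c = 76; col = 'lightgray'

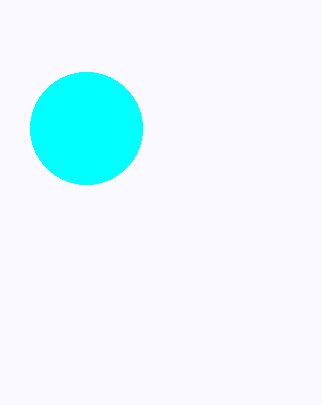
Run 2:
a = 86, b = 128, c = 56, col = 'cyan'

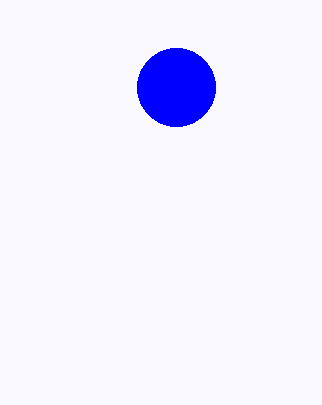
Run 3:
a = 176
b = 87
c = 39
col = 'blue'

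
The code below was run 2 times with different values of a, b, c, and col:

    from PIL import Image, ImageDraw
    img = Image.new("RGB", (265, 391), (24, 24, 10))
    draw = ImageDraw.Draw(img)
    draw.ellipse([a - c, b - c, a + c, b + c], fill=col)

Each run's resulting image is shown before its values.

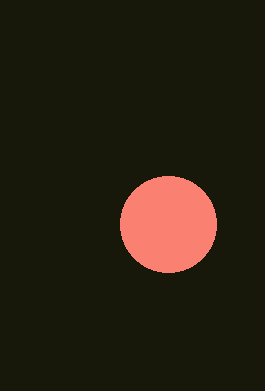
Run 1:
a = 168
b = 224
c = 48
col = 'salmon'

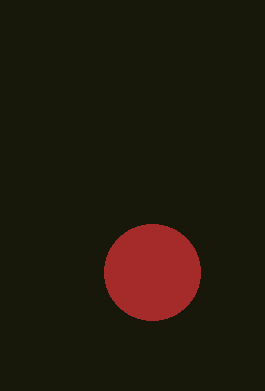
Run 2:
a = 152
b = 272
c = 48
col = 'brown'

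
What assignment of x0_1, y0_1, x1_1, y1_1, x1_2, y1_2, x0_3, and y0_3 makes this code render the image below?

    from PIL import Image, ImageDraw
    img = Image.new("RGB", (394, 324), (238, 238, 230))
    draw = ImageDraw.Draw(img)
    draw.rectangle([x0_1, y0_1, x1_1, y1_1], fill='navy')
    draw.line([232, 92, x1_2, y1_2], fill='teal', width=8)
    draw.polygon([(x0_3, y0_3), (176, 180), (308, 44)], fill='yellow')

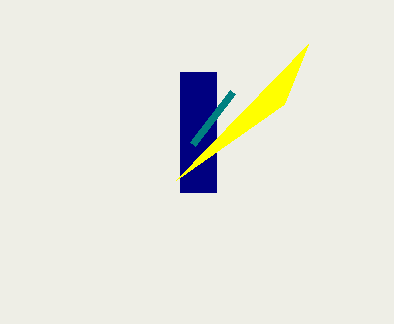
x0_1 = 180; y0_1 = 72; x1_1 = 216; y1_1 = 192; x1_2 = 192; y1_2 = 144; x0_3 = 284; y0_3 = 104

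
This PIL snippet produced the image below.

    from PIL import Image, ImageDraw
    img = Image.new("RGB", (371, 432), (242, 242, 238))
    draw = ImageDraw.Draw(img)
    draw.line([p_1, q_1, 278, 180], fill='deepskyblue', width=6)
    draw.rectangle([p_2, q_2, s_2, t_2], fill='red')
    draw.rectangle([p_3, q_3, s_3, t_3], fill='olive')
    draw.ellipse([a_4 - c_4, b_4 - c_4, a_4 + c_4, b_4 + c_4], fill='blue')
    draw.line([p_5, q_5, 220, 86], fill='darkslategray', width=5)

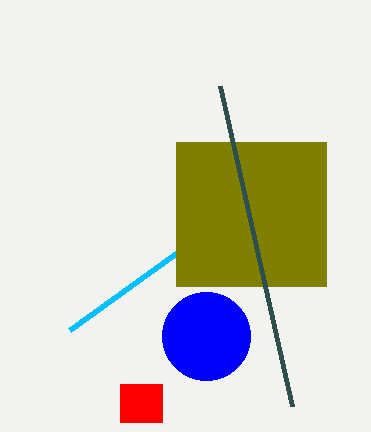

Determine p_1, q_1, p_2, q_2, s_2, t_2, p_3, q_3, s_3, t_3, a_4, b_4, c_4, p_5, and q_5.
p_1 = 70, q_1 = 330, p_2 = 120, q_2 = 384, s_2 = 162, t_2 = 422, p_3 = 176, q_3 = 142, s_3 = 326, t_3 = 286, a_4 = 206, b_4 = 336, c_4 = 44, p_5 = 292, q_5 = 406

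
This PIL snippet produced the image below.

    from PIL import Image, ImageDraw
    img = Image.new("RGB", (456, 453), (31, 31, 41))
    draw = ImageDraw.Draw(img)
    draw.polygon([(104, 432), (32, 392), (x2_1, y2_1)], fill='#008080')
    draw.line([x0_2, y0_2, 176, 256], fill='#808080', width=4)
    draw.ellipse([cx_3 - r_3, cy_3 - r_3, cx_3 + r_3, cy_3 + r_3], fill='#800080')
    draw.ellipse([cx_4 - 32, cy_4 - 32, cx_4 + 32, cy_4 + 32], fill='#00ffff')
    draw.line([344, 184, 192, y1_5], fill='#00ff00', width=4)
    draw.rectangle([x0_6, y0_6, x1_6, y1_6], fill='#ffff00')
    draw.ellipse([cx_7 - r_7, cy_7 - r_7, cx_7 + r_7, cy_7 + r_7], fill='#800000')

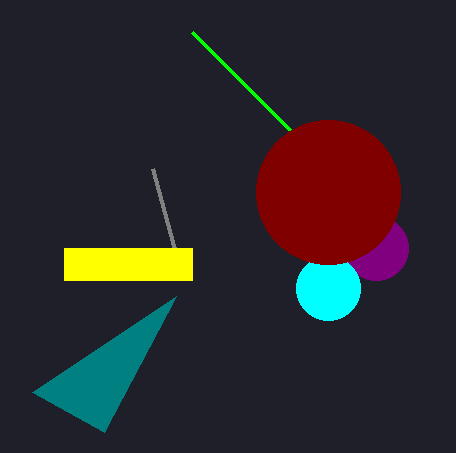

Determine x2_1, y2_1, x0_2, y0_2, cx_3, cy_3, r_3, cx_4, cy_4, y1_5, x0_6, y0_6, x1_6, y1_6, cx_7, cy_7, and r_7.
x2_1 = 176
y2_1 = 296
x0_2 = 152
y0_2 = 168
cx_3 = 376
cy_3 = 248
r_3 = 32
cx_4 = 328
cy_4 = 288
y1_5 = 32
x0_6 = 64
y0_6 = 248
x1_6 = 192
y1_6 = 280
cx_7 = 328
cy_7 = 192
r_7 = 72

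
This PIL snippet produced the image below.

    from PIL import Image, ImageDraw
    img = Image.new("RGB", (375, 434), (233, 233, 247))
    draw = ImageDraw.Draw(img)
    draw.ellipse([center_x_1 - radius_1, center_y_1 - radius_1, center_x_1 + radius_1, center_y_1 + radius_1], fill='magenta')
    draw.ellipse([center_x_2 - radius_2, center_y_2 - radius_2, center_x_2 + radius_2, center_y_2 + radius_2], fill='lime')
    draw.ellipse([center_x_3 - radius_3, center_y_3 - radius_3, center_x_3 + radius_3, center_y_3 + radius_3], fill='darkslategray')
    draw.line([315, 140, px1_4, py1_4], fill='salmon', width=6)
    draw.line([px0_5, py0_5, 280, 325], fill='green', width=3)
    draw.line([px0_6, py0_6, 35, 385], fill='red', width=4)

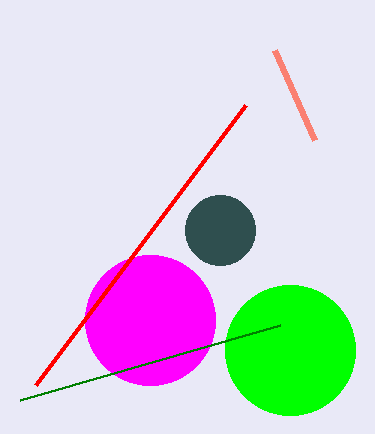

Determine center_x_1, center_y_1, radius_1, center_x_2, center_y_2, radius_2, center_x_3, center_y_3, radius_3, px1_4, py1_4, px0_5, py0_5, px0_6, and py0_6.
center_x_1 = 150
center_y_1 = 320
radius_1 = 65
center_x_2 = 290
center_y_2 = 350
radius_2 = 65
center_x_3 = 220
center_y_3 = 230
radius_3 = 35
px1_4 = 275
py1_4 = 50
px0_5 = 20
py0_5 = 400
px0_6 = 245
py0_6 = 105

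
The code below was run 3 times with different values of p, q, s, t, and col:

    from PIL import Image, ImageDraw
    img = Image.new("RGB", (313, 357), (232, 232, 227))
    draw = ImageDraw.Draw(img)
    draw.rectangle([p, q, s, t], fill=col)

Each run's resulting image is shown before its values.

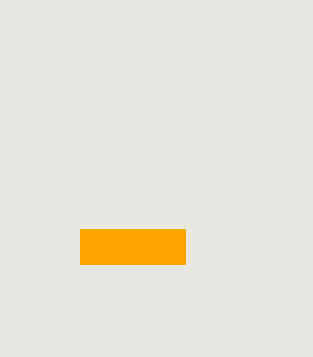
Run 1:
p = 80; q = 229; s = 185; t = 264; col = 'orange'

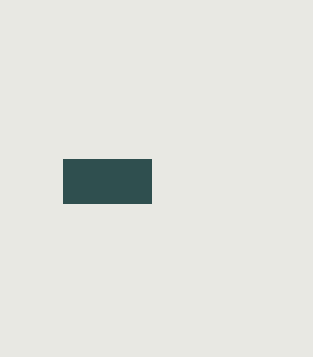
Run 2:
p = 63, q = 159, s = 151, t = 203, col = 'darkslategray'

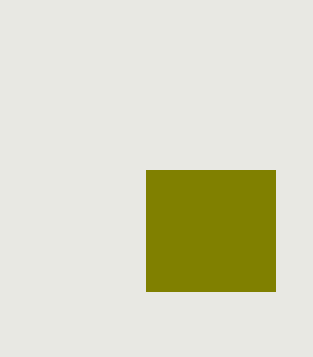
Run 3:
p = 146
q = 170
s = 275
t = 291
col = 'olive'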